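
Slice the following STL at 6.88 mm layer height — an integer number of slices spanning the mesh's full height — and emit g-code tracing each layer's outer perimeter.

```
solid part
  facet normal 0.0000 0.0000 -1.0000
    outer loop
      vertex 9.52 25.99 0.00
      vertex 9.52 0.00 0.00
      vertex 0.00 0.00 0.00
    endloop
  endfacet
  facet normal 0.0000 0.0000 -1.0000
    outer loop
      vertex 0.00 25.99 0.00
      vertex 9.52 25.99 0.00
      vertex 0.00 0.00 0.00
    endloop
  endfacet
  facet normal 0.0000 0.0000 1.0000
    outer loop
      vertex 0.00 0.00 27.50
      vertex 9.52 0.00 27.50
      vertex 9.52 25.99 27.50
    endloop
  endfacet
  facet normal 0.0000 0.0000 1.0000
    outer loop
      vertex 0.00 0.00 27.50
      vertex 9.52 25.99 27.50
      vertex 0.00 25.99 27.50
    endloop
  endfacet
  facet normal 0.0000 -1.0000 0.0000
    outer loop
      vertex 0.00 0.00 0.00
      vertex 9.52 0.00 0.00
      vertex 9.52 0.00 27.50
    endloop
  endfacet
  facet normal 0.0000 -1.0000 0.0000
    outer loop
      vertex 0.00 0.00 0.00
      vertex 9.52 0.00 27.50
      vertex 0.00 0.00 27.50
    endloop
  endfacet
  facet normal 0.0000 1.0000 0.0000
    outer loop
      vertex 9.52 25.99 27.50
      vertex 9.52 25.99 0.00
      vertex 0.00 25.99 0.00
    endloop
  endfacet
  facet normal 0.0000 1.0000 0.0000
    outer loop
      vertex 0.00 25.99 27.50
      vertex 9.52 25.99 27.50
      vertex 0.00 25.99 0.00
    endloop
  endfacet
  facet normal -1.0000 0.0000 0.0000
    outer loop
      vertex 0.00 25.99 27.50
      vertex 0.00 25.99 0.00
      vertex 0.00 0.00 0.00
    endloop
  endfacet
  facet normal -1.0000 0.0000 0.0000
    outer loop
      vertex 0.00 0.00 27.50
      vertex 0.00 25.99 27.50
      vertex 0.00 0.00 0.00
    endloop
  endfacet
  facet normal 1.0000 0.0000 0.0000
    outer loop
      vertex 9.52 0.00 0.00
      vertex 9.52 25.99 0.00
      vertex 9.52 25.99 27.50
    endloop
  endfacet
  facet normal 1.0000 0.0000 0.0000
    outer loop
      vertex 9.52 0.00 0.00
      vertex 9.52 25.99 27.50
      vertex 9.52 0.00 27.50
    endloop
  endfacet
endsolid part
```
; perimeter-only toolpath
G21 ; units = mm
G90 ; absolute positioning
G28 ; home
; layer 1
G0 Z6.88
G0 X0.00 Y0.00
G1 X9.52 Y0.00
G1 X9.52 Y25.99
G1 X0.00 Y25.99
G1 X0.00 Y0.00
; layer 2
G0 Z13.75
G0 X0.00 Y0.00
G1 X9.52 Y0.00
G1 X9.52 Y25.99
G1 X0.00 Y25.99
G1 X0.00 Y0.00
; layer 3
G0 Z20.62
G0 X0.00 Y0.00
G1 X9.52 Y0.00
G1 X9.52 Y25.99
G1 X0.00 Y25.99
G1 X0.00 Y0.00
; layer 4
G0 Z27.50
G0 X0.00 Y0.00
G1 X9.52 Y0.00
G1 X9.52 Y25.99
G1 X0.00 Y25.99
G1 X0.00 Y0.00
M2 ; end

The solid is a rectangular box, roughly 9.52 × 26 mm footprint and 27.5 mm tall. Slicing at Δz = 6.88 mm — 4 equal slices spanning the solid's height, so layer i sits at z = i·h/4 — gives 4 non-empty perimeters. Each is a 4-segment closed polygon; G0 lifts to the layer z and rapids to the start vertex, then G1 traces the edges.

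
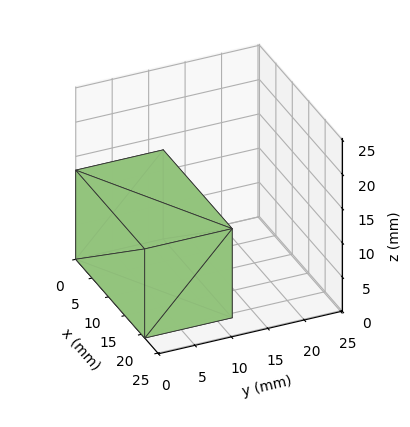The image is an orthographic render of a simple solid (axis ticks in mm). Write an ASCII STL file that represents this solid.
Reading the render: the shape is a rectangular box, roughly 21 × 12 mm footprint and 13 mm tall (dimensions read to the nearest mm from the axis ticks). For the STL, each face is triangulated and given an outward normal.

solid part
  facet normal 0.0000 0.0000 -1.0000
    outer loop
      vertex 21.000 12.000 0.000
      vertex 21.000 0.000 0.000
      vertex 0.000 0.000 0.000
    endloop
  endfacet
  facet normal 0.0000 0.0000 -1.0000
    outer loop
      vertex 0.000 12.000 0.000
      vertex 21.000 12.000 0.000
      vertex 0.000 0.000 0.000
    endloop
  endfacet
  facet normal 0.0000 0.0000 1.0000
    outer loop
      vertex 0.000 0.000 13.000
      vertex 21.000 0.000 13.000
      vertex 21.000 12.000 13.000
    endloop
  endfacet
  facet normal 0.0000 0.0000 1.0000
    outer loop
      vertex 0.000 0.000 13.000
      vertex 21.000 12.000 13.000
      vertex 0.000 12.000 13.000
    endloop
  endfacet
  facet normal 0.0000 -1.0000 0.0000
    outer loop
      vertex 0.000 0.000 0.000
      vertex 21.000 0.000 0.000
      vertex 21.000 0.000 13.000
    endloop
  endfacet
  facet normal 0.0000 -1.0000 0.0000
    outer loop
      vertex 0.000 0.000 0.000
      vertex 21.000 0.000 13.000
      vertex 0.000 0.000 13.000
    endloop
  endfacet
  facet normal 0.0000 1.0000 0.0000
    outer loop
      vertex 21.000 12.000 13.000
      vertex 21.000 12.000 0.000
      vertex 0.000 12.000 0.000
    endloop
  endfacet
  facet normal 0.0000 1.0000 0.0000
    outer loop
      vertex 0.000 12.000 13.000
      vertex 21.000 12.000 13.000
      vertex 0.000 12.000 0.000
    endloop
  endfacet
  facet normal -1.0000 0.0000 0.0000
    outer loop
      vertex 0.000 12.000 13.000
      vertex 0.000 12.000 0.000
      vertex 0.000 0.000 0.000
    endloop
  endfacet
  facet normal -1.0000 0.0000 0.0000
    outer loop
      vertex 0.000 0.000 13.000
      vertex 0.000 12.000 13.000
      vertex 0.000 0.000 0.000
    endloop
  endfacet
  facet normal 1.0000 0.0000 0.0000
    outer loop
      vertex 21.000 0.000 0.000
      vertex 21.000 12.000 0.000
      vertex 21.000 12.000 13.000
    endloop
  endfacet
  facet normal 1.0000 0.0000 0.0000
    outer loop
      vertex 21.000 0.000 0.000
      vertex 21.000 12.000 13.000
      vertex 21.000 0.000 13.000
    endloop
  endfacet
endsolid part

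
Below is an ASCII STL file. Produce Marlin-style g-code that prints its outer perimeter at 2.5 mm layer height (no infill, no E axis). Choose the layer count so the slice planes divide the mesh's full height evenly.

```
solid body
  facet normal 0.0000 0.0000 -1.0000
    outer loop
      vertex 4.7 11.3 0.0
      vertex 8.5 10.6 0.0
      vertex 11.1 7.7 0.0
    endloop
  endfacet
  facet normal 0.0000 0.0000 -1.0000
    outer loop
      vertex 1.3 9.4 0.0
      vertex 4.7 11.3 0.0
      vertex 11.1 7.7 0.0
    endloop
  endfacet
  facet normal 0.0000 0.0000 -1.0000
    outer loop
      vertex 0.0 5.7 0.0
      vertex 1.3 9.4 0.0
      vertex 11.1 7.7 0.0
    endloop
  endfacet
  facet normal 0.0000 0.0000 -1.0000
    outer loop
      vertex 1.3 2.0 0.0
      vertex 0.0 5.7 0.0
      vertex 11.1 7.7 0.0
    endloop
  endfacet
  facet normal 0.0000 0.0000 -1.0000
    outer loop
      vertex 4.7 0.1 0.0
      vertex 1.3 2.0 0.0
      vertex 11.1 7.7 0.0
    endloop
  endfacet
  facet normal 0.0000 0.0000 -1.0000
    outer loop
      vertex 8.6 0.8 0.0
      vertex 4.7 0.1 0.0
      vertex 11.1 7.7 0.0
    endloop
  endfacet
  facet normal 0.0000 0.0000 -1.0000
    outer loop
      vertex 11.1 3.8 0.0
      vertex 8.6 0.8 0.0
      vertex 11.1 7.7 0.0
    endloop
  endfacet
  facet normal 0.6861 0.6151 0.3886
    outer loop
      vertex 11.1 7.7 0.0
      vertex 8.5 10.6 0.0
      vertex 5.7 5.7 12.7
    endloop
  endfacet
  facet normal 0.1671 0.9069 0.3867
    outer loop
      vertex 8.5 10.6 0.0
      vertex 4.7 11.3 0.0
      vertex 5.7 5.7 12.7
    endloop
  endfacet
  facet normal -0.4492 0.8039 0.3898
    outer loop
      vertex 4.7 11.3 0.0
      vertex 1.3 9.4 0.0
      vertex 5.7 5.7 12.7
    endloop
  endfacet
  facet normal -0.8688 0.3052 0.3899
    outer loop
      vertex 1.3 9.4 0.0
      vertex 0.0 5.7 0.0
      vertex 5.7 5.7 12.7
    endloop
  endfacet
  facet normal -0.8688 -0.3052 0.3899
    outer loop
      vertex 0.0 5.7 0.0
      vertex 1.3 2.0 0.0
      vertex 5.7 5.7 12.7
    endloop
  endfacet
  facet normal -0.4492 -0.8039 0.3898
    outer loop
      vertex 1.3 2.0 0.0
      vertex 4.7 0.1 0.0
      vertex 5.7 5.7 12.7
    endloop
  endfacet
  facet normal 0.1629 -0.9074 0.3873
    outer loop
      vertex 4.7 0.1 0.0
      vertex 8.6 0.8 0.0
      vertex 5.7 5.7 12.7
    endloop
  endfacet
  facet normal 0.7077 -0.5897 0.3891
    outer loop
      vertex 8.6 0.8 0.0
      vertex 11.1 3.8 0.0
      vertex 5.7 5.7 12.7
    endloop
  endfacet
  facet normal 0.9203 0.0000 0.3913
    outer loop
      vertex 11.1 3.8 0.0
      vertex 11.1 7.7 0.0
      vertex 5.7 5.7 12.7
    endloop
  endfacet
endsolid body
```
; perimeter-only toolpath
G21 ; units = mm
G90 ; absolute positioning
G28 ; home
; layer 1
G0 Z2.5
G0 X10.0 Y7.3
G1 X7.9 Y9.6
G1 X4.9 Y10.2
G1 X2.2 Y8.7
G1 X1.1 Y5.7
G1 X2.2 Y2.7
G1 X4.9 Y1.2
G1 X8.0 Y1.8
G1 X10.0 Y4.2
G1 X10.0 Y7.3
; layer 2
G0 Z5.1
G0 X8.9 Y6.9
G1 X7.4 Y8.6
G1 X5.1 Y9.1
G1 X3.1 Y7.9
G1 X2.3 Y5.7
G1 X3.1 Y3.5
G1 X5.1 Y2.3
G1 X7.4 Y2.8
G1 X8.9 Y4.6
G1 X8.9 Y6.9
; layer 3
G0 Z7.6
G0 X7.9 Y6.5
G1 X6.8 Y7.7
G1 X5.3 Y7.9
G1 X3.9 Y7.2
G1 X3.4 Y5.7
G1 X3.9 Y4.2
G1 X5.3 Y3.5
G1 X6.9 Y3.7
G1 X7.9 Y4.9
G1 X7.9 Y6.5
; layer 4
G0 Z10.2
G0 X6.8 Y6.1
G1 X6.3 Y6.7
G1 X5.5 Y6.8
G1 X4.8 Y6.4
G1 X4.6 Y5.7
G1 X4.8 Y5.0
G1 X5.5 Y4.6
G1 X6.3 Y4.7
G1 X6.8 Y5.3
G1 X6.8 Y6.1
M2 ; end

The solid is a regular 9-sided pyramid, base circumscribed radius ≈ 5.7 mm, apex at z ≈ 12.7 mm. Slicing at Δz = 2.5 mm — 5 equal slices spanning the solid's height, so layer i sits at z = i·h/5 — gives 4 non-empty perimeters. Each is a 9-segment closed polygon; G0 lifts to the layer z and rapids to the start vertex, then G1 traces the edges. The cross-section shrinks linearly with z (the slice at the apex is degenerate and omitted).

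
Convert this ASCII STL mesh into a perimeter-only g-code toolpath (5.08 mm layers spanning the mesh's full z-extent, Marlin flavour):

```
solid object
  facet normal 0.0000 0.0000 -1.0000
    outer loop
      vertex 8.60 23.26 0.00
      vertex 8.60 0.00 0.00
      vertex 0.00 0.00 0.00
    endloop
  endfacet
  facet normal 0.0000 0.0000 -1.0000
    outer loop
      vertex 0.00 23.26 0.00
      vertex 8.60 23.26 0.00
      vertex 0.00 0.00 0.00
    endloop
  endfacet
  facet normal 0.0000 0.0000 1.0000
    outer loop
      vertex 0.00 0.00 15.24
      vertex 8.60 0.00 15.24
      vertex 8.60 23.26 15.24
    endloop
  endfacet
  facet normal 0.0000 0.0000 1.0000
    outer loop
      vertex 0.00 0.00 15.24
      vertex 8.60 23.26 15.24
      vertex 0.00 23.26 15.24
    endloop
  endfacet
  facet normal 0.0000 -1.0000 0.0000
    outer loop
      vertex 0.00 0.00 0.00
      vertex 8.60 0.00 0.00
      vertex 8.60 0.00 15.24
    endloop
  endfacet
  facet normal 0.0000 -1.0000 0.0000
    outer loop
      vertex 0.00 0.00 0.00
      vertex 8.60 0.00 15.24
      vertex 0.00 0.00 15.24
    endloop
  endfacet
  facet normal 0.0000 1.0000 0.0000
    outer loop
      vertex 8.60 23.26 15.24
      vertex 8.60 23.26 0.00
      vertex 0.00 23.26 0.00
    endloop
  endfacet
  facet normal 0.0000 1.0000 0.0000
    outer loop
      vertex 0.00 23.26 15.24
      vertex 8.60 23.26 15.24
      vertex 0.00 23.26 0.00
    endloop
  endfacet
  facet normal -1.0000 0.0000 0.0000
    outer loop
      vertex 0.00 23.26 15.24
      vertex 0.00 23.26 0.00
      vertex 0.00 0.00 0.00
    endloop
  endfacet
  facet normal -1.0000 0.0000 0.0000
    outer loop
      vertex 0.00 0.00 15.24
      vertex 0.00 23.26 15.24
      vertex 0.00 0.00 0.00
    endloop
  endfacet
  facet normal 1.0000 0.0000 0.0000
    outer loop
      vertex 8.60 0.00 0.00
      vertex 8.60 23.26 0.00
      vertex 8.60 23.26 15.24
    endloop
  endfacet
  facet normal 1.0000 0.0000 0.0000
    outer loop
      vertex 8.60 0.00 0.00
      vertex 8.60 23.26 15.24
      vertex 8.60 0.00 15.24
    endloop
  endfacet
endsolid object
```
; perimeter-only toolpath
G21 ; units = mm
G90 ; absolute positioning
G28 ; home
; layer 1
G0 Z5.08
G0 X0.00 Y0.00
G1 X8.60 Y0.00
G1 X8.60 Y23.26
G1 X0.00 Y23.26
G1 X0.00 Y0.00
; layer 2
G0 Z10.16
G0 X0.00 Y0.00
G1 X8.60 Y0.00
G1 X8.60 Y23.26
G1 X0.00 Y23.26
G1 X0.00 Y0.00
; layer 3
G0 Z15.24
G0 X0.00 Y0.00
G1 X8.60 Y0.00
G1 X8.60 Y23.26
G1 X0.00 Y23.26
G1 X0.00 Y0.00
M2 ; end

The solid is a rectangular box, roughly 8.6 × 23.3 mm footprint and 15.2 mm tall. Slicing at Δz = 5.08 mm — 3 equal slices spanning the solid's height, so layer i sits at z = i·h/3 — gives 3 non-empty perimeters. Each is a 4-segment closed polygon; G0 lifts to the layer z and rapids to the start vertex, then G1 traces the edges.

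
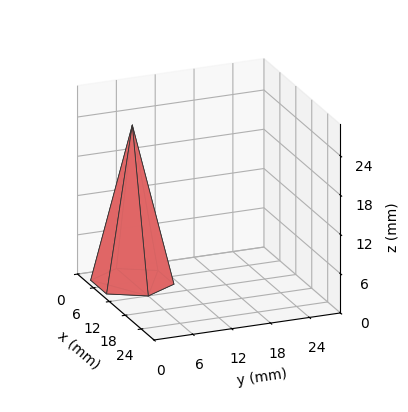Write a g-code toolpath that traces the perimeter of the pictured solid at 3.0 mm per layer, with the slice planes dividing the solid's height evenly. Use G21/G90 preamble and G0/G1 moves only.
Reading the render: the shape is a regular 6-sided pyramid, base circumscribed radius ≈ 6 mm, apex at z ≈ 24 mm (dimensions read to the nearest mm from the axis ticks). For the g-code, the solid's height is divided into equal slices at the stated Δz and each level perimeter traced with G1 moves after a G0 lift.

; perimeter-only toolpath
G21 ; units = mm
G90 ; absolute positioning
G28 ; home
; layer 1
G0 Z3.0
G0 X11.2 Y6.0
G1 X8.6 Y10.5
G1 X3.4 Y10.5
G1 X0.8 Y6.0
G1 X3.4 Y1.5
G1 X8.6 Y1.5
G1 X11.2 Y6.0
; layer 2
G0 Z6.0
G0 X10.5 Y6.0
G1 X8.2 Y9.9
G1 X3.8 Y9.9
G1 X1.5 Y6.0
G1 X3.8 Y2.1
G1 X8.2 Y2.1
G1 X10.5 Y6.0
; layer 3
G0 Z9.0
G0 X9.8 Y6.0
G1 X7.9 Y9.2
G1 X4.1 Y9.2
G1 X2.2 Y6.0
G1 X4.1 Y2.8
G1 X7.9 Y2.8
G1 X9.8 Y6.0
; layer 4
G0 Z12.0
G0 X9.0 Y6.0
G1 X7.5 Y8.6
G1 X4.5 Y8.6
G1 X3.0 Y6.0
G1 X4.5 Y3.4
G1 X7.5 Y3.4
G1 X9.0 Y6.0
; layer 5
G0 Z15.0
G0 X8.2 Y6.0
G1 X7.1 Y7.9
G1 X4.9 Y7.9
G1 X3.8 Y6.0
G1 X4.9 Y4.0
G1 X7.1 Y4.0
G1 X8.2 Y6.0
; layer 6
G0 Z18.0
G0 X7.5 Y6.0
G1 X6.8 Y7.3
G1 X5.2 Y7.3
G1 X4.5 Y6.0
G1 X5.2 Y4.7
G1 X6.8 Y4.7
G1 X7.5 Y6.0
; layer 7
G0 Z21.0
G0 X6.8 Y6.0
G1 X6.4 Y6.7
G1 X5.6 Y6.7
G1 X5.2 Y6.0
G1 X5.6 Y5.3
G1 X6.4 Y5.3
G1 X6.8 Y6.0
M2 ; end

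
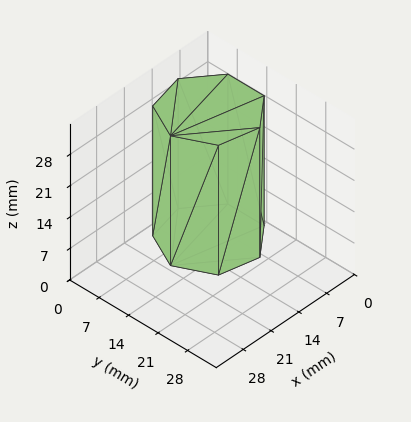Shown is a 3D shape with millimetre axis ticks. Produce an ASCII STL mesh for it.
Reading the render: the shape is a regular 7-sided prism (a cylinder approximated with 7 flat sides), circumscribed radius ≈ 10 mm, height ≈ 29 mm (dimensions read to the nearest mm from the axis ticks). For the STL, each face is triangulated and given an outward normal.

solid part
  facet normal 0.0000 0.0000 -1.0000
    outer loop
      vertex 7.8 19.7 0.0
      vertex 16.2 17.8 0.0
      vertex 20.0 10.0 0.0
    endloop
  endfacet
  facet normal 0.0000 0.0000 -1.0000
    outer loop
      vertex 1.0 14.3 0.0
      vertex 7.8 19.7 0.0
      vertex 20.0 10.0 0.0
    endloop
  endfacet
  facet normal 0.0000 0.0000 -1.0000
    outer loop
      vertex 1.0 5.7 0.0
      vertex 1.0 14.3 0.0
      vertex 20.0 10.0 0.0
    endloop
  endfacet
  facet normal 0.0000 0.0000 -1.0000
    outer loop
      vertex 7.8 0.3 0.0
      vertex 1.0 5.7 0.0
      vertex 20.0 10.0 0.0
    endloop
  endfacet
  facet normal 0.0000 0.0000 -1.0000
    outer loop
      vertex 16.2 2.2 0.0
      vertex 7.8 0.3 0.0
      vertex 20.0 10.0 0.0
    endloop
  endfacet
  facet normal 0.0000 0.0000 1.0000
    outer loop
      vertex 20.0 10.0 29.0
      vertex 16.2 17.8 29.0
      vertex 7.8 19.7 29.0
    endloop
  endfacet
  facet normal 0.0000 0.0000 1.0000
    outer loop
      vertex 20.0 10.0 29.0
      vertex 7.8 19.7 29.0
      vertex 1.0 14.3 29.0
    endloop
  endfacet
  facet normal 0.0000 0.0000 1.0000
    outer loop
      vertex 20.0 10.0 29.0
      vertex 1.0 14.3 29.0
      vertex 1.0 5.7 29.0
    endloop
  endfacet
  facet normal 0.0000 0.0000 1.0000
    outer loop
      vertex 20.0 10.0 29.0
      vertex 1.0 5.7 29.0
      vertex 7.8 0.3 29.0
    endloop
  endfacet
  facet normal 0.0000 0.0000 1.0000
    outer loop
      vertex 20.0 10.0 29.0
      vertex 7.8 0.3 29.0
      vertex 16.2 2.2 29.0
    endloop
  endfacet
  facet normal 0.8990 0.4380 0.0000
    outer loop
      vertex 20.0 10.0 0.0
      vertex 16.2 17.8 0.0
      vertex 16.2 17.8 29.0
    endloop
  endfacet
  facet normal 0.8990 0.4380 0.0000
    outer loop
      vertex 20.0 10.0 0.0
      vertex 16.2 17.8 29.0
      vertex 20.0 10.0 29.0
    endloop
  endfacet
  facet normal 0.2206 0.9754 0.0000
    outer loop
      vertex 16.2 17.8 0.0
      vertex 7.8 19.7 0.0
      vertex 7.8 19.7 29.0
    endloop
  endfacet
  facet normal 0.2206 0.9754 0.0000
    outer loop
      vertex 16.2 17.8 0.0
      vertex 7.8 19.7 29.0
      vertex 16.2 17.8 29.0
    endloop
  endfacet
  facet normal -0.6219 0.7831 0.0000
    outer loop
      vertex 7.8 19.7 0.0
      vertex 1.0 14.3 0.0
      vertex 1.0 14.3 29.0
    endloop
  endfacet
  facet normal -0.6219 0.7831 0.0000
    outer loop
      vertex 7.8 19.7 0.0
      vertex 1.0 14.3 29.0
      vertex 7.8 19.7 29.0
    endloop
  endfacet
  facet normal -1.0000 0.0000 0.0000
    outer loop
      vertex 1.0 14.3 0.0
      vertex 1.0 5.7 0.0
      vertex 1.0 5.7 29.0
    endloop
  endfacet
  facet normal -1.0000 0.0000 0.0000
    outer loop
      vertex 1.0 14.3 0.0
      vertex 1.0 5.7 29.0
      vertex 1.0 14.3 29.0
    endloop
  endfacet
  facet normal -0.6219 -0.7831 0.0000
    outer loop
      vertex 1.0 5.7 0.0
      vertex 7.8 0.3 0.0
      vertex 7.8 0.3 29.0
    endloop
  endfacet
  facet normal -0.6219 -0.7831 0.0000
    outer loop
      vertex 1.0 5.7 0.0
      vertex 7.8 0.3 29.0
      vertex 1.0 5.7 29.0
    endloop
  endfacet
  facet normal 0.2206 -0.9754 0.0000
    outer loop
      vertex 7.8 0.3 0.0
      vertex 16.2 2.2 0.0
      vertex 16.2 2.2 29.0
    endloop
  endfacet
  facet normal 0.2206 -0.9754 0.0000
    outer loop
      vertex 7.8 0.3 0.0
      vertex 16.2 2.2 29.0
      vertex 7.8 0.3 29.0
    endloop
  endfacet
  facet normal 0.8990 -0.4380 0.0000
    outer loop
      vertex 16.2 2.2 0.0
      vertex 20.0 10.0 0.0
      vertex 20.0 10.0 29.0
    endloop
  endfacet
  facet normal 0.8990 -0.4380 0.0000
    outer loop
      vertex 16.2 2.2 0.0
      vertex 20.0 10.0 29.0
      vertex 16.2 2.2 29.0
    endloop
  endfacet
endsolid part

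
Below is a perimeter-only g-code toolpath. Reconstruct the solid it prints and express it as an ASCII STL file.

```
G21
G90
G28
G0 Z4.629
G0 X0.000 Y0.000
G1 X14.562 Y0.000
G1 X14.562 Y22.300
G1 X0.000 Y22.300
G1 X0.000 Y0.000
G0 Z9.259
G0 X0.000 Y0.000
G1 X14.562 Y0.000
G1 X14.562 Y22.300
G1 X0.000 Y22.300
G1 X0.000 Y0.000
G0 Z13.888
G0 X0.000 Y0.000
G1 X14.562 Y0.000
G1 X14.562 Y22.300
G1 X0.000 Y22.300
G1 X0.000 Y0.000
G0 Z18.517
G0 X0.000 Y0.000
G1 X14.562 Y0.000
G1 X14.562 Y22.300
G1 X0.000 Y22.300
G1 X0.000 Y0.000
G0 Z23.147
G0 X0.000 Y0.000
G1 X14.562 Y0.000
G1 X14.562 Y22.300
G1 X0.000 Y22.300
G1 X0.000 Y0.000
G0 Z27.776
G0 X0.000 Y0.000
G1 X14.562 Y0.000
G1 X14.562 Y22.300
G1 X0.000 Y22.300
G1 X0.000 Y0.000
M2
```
solid part
  facet normal 0.0000 0.0000 -1.0000
    outer loop
      vertex 14.562 22.300 0.000
      vertex 14.562 0.000 0.000
      vertex 0.000 0.000 0.000
    endloop
  endfacet
  facet normal 0.0000 0.0000 -1.0000
    outer loop
      vertex 0.000 22.300 0.000
      vertex 14.562 22.300 0.000
      vertex 0.000 0.000 0.000
    endloop
  endfacet
  facet normal 0.0000 0.0000 1.0000
    outer loop
      vertex 0.000 0.000 27.776
      vertex 14.562 0.000 27.776
      vertex 14.562 22.300 27.776
    endloop
  endfacet
  facet normal 0.0000 0.0000 1.0000
    outer loop
      vertex 0.000 0.000 27.776
      vertex 14.562 22.300 27.776
      vertex 0.000 22.300 27.776
    endloop
  endfacet
  facet normal 0.0000 -1.0000 0.0000
    outer loop
      vertex 0.000 0.000 0.000
      vertex 14.562 0.000 0.000
      vertex 14.562 0.000 27.776
    endloop
  endfacet
  facet normal 0.0000 -1.0000 0.0000
    outer loop
      vertex 0.000 0.000 0.000
      vertex 14.562 0.000 27.776
      vertex 0.000 0.000 27.776
    endloop
  endfacet
  facet normal 0.0000 1.0000 0.0000
    outer loop
      vertex 14.562 22.300 27.776
      vertex 14.562 22.300 0.000
      vertex 0.000 22.300 0.000
    endloop
  endfacet
  facet normal 0.0000 1.0000 0.0000
    outer loop
      vertex 0.000 22.300 27.776
      vertex 14.562 22.300 27.776
      vertex 0.000 22.300 0.000
    endloop
  endfacet
  facet normal -1.0000 0.0000 0.0000
    outer loop
      vertex 0.000 22.300 27.776
      vertex 0.000 22.300 0.000
      vertex 0.000 0.000 0.000
    endloop
  endfacet
  facet normal -1.0000 0.0000 0.0000
    outer loop
      vertex 0.000 0.000 27.776
      vertex 0.000 22.300 27.776
      vertex 0.000 0.000 0.000
    endloop
  endfacet
  facet normal 1.0000 0.0000 0.0000
    outer loop
      vertex 14.562 0.000 0.000
      vertex 14.562 22.300 0.000
      vertex 14.562 22.300 27.776
    endloop
  endfacet
  facet normal 1.0000 0.0000 0.0000
    outer loop
      vertex 14.562 0.000 0.000
      vertex 14.562 22.300 27.776
      vertex 14.562 0.000 27.776
    endloop
  endfacet
endsolid part

The G0 Z moves step by Δz≈4.629 mm. Every layer's G1 loop is the same polygon, so the solid is a straight extrusion of it from z=0 to z≈27.8. Closing with flat bottom and top caps and triangulating gives 12 facets — a rectangular box, roughly 14.6 × 22.3 mm footprint and 27.8 mm tall.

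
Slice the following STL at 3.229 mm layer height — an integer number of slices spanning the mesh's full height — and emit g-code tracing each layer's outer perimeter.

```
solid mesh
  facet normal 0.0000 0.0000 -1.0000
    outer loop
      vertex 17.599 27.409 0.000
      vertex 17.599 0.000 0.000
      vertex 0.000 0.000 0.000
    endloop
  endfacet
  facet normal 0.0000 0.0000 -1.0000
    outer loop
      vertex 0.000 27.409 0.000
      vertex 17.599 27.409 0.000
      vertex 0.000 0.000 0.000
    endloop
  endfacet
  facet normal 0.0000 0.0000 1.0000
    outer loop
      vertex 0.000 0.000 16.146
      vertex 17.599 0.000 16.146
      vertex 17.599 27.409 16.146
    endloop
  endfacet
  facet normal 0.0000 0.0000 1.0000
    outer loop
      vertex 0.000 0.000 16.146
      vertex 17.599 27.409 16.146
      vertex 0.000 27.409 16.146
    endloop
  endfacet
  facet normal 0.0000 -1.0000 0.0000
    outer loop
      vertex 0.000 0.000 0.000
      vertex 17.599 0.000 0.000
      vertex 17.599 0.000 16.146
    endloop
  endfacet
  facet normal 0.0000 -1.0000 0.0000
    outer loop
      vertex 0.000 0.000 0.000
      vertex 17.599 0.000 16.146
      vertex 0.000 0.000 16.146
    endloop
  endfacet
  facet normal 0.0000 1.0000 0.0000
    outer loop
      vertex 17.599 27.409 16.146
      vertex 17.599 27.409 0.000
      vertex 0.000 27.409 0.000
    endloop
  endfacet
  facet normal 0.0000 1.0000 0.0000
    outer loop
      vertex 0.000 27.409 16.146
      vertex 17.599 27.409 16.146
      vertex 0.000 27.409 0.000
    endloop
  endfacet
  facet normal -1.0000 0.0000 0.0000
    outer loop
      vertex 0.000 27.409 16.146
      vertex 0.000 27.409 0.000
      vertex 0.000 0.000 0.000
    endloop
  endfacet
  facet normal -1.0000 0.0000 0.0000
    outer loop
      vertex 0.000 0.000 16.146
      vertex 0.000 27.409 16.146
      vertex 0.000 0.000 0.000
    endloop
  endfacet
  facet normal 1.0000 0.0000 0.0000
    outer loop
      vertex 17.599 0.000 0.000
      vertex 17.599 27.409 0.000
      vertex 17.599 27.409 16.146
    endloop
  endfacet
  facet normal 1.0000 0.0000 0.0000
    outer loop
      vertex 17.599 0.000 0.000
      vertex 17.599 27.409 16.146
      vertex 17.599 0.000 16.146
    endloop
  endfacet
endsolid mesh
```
; perimeter-only toolpath
G21 ; units = mm
G90 ; absolute positioning
G28 ; home
; layer 1
G0 Z3.229
G0 X0.000 Y0.000
G1 X17.599 Y0.000
G1 X17.599 Y27.409
G1 X0.000 Y27.409
G1 X0.000 Y0.000
; layer 2
G0 Z6.458
G0 X0.000 Y0.000
G1 X17.599 Y0.000
G1 X17.599 Y27.409
G1 X0.000 Y27.409
G1 X0.000 Y0.000
; layer 3
G0 Z9.688
G0 X0.000 Y0.000
G1 X17.599 Y0.000
G1 X17.599 Y27.409
G1 X0.000 Y27.409
G1 X0.000 Y0.000
; layer 4
G0 Z12.917
G0 X0.000 Y0.000
G1 X17.599 Y0.000
G1 X17.599 Y27.409
G1 X0.000 Y27.409
G1 X0.000 Y0.000
; layer 5
G0 Z16.146
G0 X0.000 Y0.000
G1 X17.599 Y0.000
G1 X17.599 Y27.409
G1 X0.000 Y27.409
G1 X0.000 Y0.000
M2 ; end

The solid is a rectangular box, roughly 17.6 × 27.4 mm footprint and 16.1 mm tall. Slicing at Δz = 3.229 mm — 5 equal slices spanning the solid's height, so layer i sits at z = i·h/5 — gives 5 non-empty perimeters. Each is a 4-segment closed polygon; G0 lifts to the layer z and rapids to the start vertex, then G1 traces the edges.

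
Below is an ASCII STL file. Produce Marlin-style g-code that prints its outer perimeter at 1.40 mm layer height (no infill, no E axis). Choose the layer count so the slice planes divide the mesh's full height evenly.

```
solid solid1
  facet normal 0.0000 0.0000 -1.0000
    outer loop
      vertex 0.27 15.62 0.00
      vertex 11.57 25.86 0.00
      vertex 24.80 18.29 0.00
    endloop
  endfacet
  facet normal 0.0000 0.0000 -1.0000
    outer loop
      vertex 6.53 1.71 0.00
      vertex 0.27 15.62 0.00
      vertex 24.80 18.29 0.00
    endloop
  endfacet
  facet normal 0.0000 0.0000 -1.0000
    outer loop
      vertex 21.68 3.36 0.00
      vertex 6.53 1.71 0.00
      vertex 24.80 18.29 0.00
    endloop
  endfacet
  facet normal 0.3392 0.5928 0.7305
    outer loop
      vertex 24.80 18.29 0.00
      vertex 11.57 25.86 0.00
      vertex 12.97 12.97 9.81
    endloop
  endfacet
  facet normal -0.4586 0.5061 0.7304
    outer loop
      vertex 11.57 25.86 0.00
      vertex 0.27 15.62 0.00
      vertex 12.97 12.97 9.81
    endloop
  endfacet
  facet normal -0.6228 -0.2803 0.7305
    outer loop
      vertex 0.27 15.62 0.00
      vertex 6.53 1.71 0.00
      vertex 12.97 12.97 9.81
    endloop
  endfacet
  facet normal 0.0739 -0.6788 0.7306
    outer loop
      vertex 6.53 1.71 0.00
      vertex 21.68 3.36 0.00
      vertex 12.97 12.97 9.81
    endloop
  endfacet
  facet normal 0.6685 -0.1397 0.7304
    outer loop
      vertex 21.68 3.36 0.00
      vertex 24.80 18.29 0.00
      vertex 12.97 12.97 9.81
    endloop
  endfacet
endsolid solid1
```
; perimeter-only toolpath
G21 ; units = mm
G90 ; absolute positioning
G28 ; home
; layer 1
G0 Z1.40
G0 X23.11 Y17.53
G1 X11.77 Y24.02
G1 X2.08 Y15.24
G1 X7.45 Y3.32
G1 X20.44 Y4.73
G1 X23.11 Y17.53
; layer 2
G0 Z2.80
G0 X21.42 Y16.77
G1 X11.97 Y22.18
G1 X3.90 Y14.86
G1 X8.37 Y4.93
G1 X19.19 Y6.11
G1 X21.42 Y16.77
; layer 3
G0 Z4.20
G0 X19.73 Y16.01
G1 X12.17 Y20.34
G1 X5.71 Y14.48
G1 X9.29 Y6.54
G1 X17.95 Y7.48
G1 X19.73 Y16.01
; layer 4
G0 Z5.61
G0 X18.04 Y15.25
G1 X12.37 Y18.49
G1 X7.53 Y14.11
G1 X10.21 Y8.14
G1 X16.70 Y8.85
G1 X18.04 Y15.25
; layer 5
G0 Z7.01
G0 X16.35 Y14.49
G1 X12.57 Y16.65
G1 X9.34 Y13.73
G1 X11.13 Y9.75
G1 X15.46 Y10.22
G1 X16.35 Y14.49
; layer 6
G0 Z8.41
G0 X14.66 Y13.73
G1 X12.77 Y14.81
G1 X11.16 Y13.35
G1 X12.05 Y11.36
G1 X14.21 Y11.60
G1 X14.66 Y13.73
M2 ; end

The solid is a regular 5-sided pyramid, base circumscribed radius ≈ 13 mm, apex at z ≈ 9.81 mm. Slicing at Δz = 1.40 mm — 7 equal slices spanning the solid's height, so layer i sits at z = i·h/7 — gives 6 non-empty perimeters. Each is a 5-segment closed polygon; G0 lifts to the layer z and rapids to the start vertex, then G1 traces the edges. The cross-section shrinks linearly with z (the slice at the apex is degenerate and omitted).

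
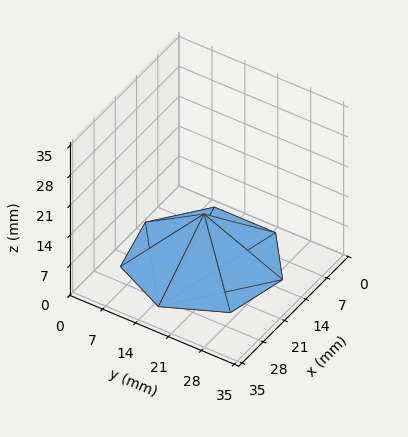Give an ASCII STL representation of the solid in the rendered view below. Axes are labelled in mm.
Reading the render: the shape is a regular 7-sided pyramid, base circumscribed radius ≈ 15 mm, apex at z ≈ 11 mm (dimensions read to the nearest mm from the axis ticks). For the STL, each face is triangulated and given an outward normal.

solid part
  facet normal 0.0000 0.0000 -1.0000
    outer loop
      vertex 11.7 29.6 0.0
      vertex 24.4 26.7 0.0
      vertex 30.0 15.0 0.0
    endloop
  endfacet
  facet normal 0.0000 0.0000 -1.0000
    outer loop
      vertex 1.5 21.5 0.0
      vertex 11.7 29.6 0.0
      vertex 30.0 15.0 0.0
    endloop
  endfacet
  facet normal 0.0000 0.0000 -1.0000
    outer loop
      vertex 1.5 8.5 0.0
      vertex 1.5 21.5 0.0
      vertex 30.0 15.0 0.0
    endloop
  endfacet
  facet normal 0.0000 0.0000 -1.0000
    outer loop
      vertex 11.7 0.4 0.0
      vertex 1.5 8.5 0.0
      vertex 30.0 15.0 0.0
    endloop
  endfacet
  facet normal 0.0000 0.0000 -1.0000
    outer loop
      vertex 24.4 3.3 0.0
      vertex 11.7 0.4 0.0
      vertex 30.0 15.0 0.0
    endloop
  endfacet
  facet normal 0.5690 0.2723 0.7759
    outer loop
      vertex 30.0 15.0 0.0
      vertex 24.4 26.7 0.0
      vertex 15.0 15.0 11.0
    endloop
  endfacet
  facet normal 0.1406 0.6158 0.7752
    outer loop
      vertex 24.4 26.7 0.0
      vertex 11.7 29.6 0.0
      vertex 15.0 15.0 11.0
    endloop
  endfacet
  facet normal -0.3931 0.4950 0.7749
    outer loop
      vertex 11.7 29.6 0.0
      vertex 1.5 21.5 0.0
      vertex 15.0 15.0 11.0
    endloop
  endfacet
  facet normal -0.6317 0.0000 0.7752
    outer loop
      vertex 1.5 21.5 0.0
      vertex 1.5 8.5 0.0
      vertex 15.0 15.0 11.0
    endloop
  endfacet
  facet normal -0.3931 -0.4950 0.7749
    outer loop
      vertex 1.5 8.5 0.0
      vertex 11.7 0.4 0.0
      vertex 15.0 15.0 11.0
    endloop
  endfacet
  facet normal 0.1406 -0.6158 0.7752
    outer loop
      vertex 11.7 0.4 0.0
      vertex 24.4 3.3 0.0
      vertex 15.0 15.0 11.0
    endloop
  endfacet
  facet normal 0.5690 -0.2723 0.7759
    outer loop
      vertex 24.4 3.3 0.0
      vertex 30.0 15.0 0.0
      vertex 15.0 15.0 11.0
    endloop
  endfacet
endsolid part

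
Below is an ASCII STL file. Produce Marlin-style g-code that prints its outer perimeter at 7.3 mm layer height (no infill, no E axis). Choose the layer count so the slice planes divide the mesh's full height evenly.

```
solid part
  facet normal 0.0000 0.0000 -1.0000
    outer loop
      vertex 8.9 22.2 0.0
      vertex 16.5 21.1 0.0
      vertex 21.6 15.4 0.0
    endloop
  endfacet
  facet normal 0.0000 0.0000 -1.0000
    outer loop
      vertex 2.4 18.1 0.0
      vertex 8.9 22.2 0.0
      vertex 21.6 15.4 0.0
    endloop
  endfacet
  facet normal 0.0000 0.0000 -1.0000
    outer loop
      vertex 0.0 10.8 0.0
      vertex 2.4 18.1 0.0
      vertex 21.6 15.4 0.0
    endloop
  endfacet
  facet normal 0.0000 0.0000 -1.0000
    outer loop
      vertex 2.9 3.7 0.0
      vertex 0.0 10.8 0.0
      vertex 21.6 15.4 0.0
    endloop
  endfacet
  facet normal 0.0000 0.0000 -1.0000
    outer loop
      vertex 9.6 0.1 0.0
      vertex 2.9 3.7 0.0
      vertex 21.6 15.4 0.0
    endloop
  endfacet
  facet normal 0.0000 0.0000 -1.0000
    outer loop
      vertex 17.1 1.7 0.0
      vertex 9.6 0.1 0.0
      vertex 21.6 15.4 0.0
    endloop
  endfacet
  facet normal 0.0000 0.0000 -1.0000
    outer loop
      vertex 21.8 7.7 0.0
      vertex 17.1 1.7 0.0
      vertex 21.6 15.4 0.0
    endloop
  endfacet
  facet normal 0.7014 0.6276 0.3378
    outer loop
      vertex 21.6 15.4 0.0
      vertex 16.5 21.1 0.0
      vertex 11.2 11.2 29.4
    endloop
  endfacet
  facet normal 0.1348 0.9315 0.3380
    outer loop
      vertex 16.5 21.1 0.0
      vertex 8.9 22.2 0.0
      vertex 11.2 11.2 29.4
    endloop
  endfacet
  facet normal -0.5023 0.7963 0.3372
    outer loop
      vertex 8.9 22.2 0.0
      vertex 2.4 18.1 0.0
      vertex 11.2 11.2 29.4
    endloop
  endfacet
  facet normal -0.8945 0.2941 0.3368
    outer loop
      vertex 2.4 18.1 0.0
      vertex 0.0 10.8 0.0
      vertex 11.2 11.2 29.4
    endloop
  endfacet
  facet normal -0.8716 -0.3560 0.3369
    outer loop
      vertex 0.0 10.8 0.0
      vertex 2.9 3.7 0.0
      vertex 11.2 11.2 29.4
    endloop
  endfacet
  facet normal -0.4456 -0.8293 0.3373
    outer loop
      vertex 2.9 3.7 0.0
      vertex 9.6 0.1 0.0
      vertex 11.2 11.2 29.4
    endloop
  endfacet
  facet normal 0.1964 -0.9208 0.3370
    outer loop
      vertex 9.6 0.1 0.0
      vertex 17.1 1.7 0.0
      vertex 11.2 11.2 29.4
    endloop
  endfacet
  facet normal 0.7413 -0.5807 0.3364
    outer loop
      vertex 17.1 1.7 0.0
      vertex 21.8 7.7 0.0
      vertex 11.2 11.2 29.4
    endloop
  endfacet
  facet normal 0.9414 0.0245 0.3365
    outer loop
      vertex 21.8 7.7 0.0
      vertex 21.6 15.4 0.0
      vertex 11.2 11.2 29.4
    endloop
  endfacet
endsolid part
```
; perimeter-only toolpath
G21 ; units = mm
G90 ; absolute positioning
G28 ; home
; layer 1
G0 Z7.3
G0 X19.0 Y14.4
G1 X15.2 Y18.6
G1 X9.5 Y19.4
G1 X4.6 Y16.4
G1 X2.8 Y10.9
G1 X5.0 Y5.6
G1 X10.0 Y2.9
G1 X15.6 Y4.1
G1 X19.2 Y8.6
G1 X19.0 Y14.4
; layer 2
G0 Z14.7
G0 X16.4 Y13.3
G1 X13.8 Y16.1
G1 X10.1 Y16.7
G1 X6.8 Y14.7
G1 X5.6 Y11.0
G1 X7.0 Y7.4
G1 X10.4 Y5.6
G1 X14.2 Y6.4
G1 X16.5 Y9.4
G1 X16.4 Y13.3
; layer 3
G0 Z22.0
G0 X13.8 Y12.2
G1 X12.5 Y13.7
G1 X10.6 Y14.0
G1 X9.0 Y12.9
G1 X8.4 Y11.1
G1 X9.1 Y9.3
G1 X10.8 Y8.4
G1 X12.7 Y8.8
G1 X13.9 Y10.3
G1 X13.8 Y12.2
M2 ; end

The solid is a regular 9-sided pyramid, base circumscribed radius ≈ 11.2 mm, apex at z ≈ 29.4 mm. Slicing at Δz = 7.3 mm — 4 equal slices spanning the solid's height, so layer i sits at z = i·h/4 — gives 3 non-empty perimeters. Each is a 9-segment closed polygon; G0 lifts to the layer z and rapids to the start vertex, then G1 traces the edges. The cross-section shrinks linearly with z (the slice at the apex is degenerate and omitted).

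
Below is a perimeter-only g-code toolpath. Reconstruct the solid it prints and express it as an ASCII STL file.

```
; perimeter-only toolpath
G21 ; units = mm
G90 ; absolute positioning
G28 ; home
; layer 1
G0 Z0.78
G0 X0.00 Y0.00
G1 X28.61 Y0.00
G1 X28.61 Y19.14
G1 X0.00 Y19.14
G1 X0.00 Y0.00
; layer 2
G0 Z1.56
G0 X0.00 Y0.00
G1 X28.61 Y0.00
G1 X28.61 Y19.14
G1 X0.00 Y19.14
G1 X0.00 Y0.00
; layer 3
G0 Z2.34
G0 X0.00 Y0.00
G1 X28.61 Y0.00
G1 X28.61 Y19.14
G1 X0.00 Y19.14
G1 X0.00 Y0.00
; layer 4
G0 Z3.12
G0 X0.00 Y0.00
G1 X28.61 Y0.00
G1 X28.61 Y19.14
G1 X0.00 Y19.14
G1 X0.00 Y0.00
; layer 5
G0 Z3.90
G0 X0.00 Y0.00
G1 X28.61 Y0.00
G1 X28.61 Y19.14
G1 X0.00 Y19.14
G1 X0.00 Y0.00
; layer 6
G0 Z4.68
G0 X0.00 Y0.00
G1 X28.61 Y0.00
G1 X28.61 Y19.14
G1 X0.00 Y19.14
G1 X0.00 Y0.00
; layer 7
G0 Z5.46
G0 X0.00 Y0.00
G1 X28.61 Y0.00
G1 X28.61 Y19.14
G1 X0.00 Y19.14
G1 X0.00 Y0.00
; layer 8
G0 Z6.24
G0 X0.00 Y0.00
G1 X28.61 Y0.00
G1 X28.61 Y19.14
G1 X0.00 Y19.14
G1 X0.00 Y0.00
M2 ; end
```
solid part
  facet normal 0.0000 0.0000 -1.0000
    outer loop
      vertex 28.61 19.14 0.00
      vertex 28.61 0.00 0.00
      vertex 0.00 0.00 0.00
    endloop
  endfacet
  facet normal 0.0000 0.0000 -1.0000
    outer loop
      vertex 0.00 19.14 0.00
      vertex 28.61 19.14 0.00
      vertex 0.00 0.00 0.00
    endloop
  endfacet
  facet normal 0.0000 0.0000 1.0000
    outer loop
      vertex 0.00 0.00 6.24
      vertex 28.61 0.00 6.24
      vertex 28.61 19.14 6.24
    endloop
  endfacet
  facet normal 0.0000 0.0000 1.0000
    outer loop
      vertex 0.00 0.00 6.24
      vertex 28.61 19.14 6.24
      vertex 0.00 19.14 6.24
    endloop
  endfacet
  facet normal 0.0000 -1.0000 0.0000
    outer loop
      vertex 0.00 0.00 0.00
      vertex 28.61 0.00 0.00
      vertex 28.61 0.00 6.24
    endloop
  endfacet
  facet normal 0.0000 -1.0000 0.0000
    outer loop
      vertex 0.00 0.00 0.00
      vertex 28.61 0.00 6.24
      vertex 0.00 0.00 6.24
    endloop
  endfacet
  facet normal 0.0000 1.0000 0.0000
    outer loop
      vertex 28.61 19.14 6.24
      vertex 28.61 19.14 0.00
      vertex 0.00 19.14 0.00
    endloop
  endfacet
  facet normal 0.0000 1.0000 0.0000
    outer loop
      vertex 0.00 19.14 6.24
      vertex 28.61 19.14 6.24
      vertex 0.00 19.14 0.00
    endloop
  endfacet
  facet normal -1.0000 0.0000 0.0000
    outer loop
      vertex 0.00 19.14 6.24
      vertex 0.00 19.14 0.00
      vertex 0.00 0.00 0.00
    endloop
  endfacet
  facet normal -1.0000 0.0000 0.0000
    outer loop
      vertex 0.00 0.00 6.24
      vertex 0.00 19.14 6.24
      vertex 0.00 0.00 0.00
    endloop
  endfacet
  facet normal 1.0000 0.0000 0.0000
    outer loop
      vertex 28.61 0.00 0.00
      vertex 28.61 19.14 0.00
      vertex 28.61 19.14 6.24
    endloop
  endfacet
  facet normal 1.0000 0.0000 0.0000
    outer loop
      vertex 28.61 0.00 0.00
      vertex 28.61 19.14 6.24
      vertex 28.61 0.00 6.24
    endloop
  endfacet
endsolid part

The G0 Z moves step by Δz≈0.78 mm. Every layer's G1 loop is the same polygon, so the solid is a straight extrusion of it from z=0 to z≈6.24. Closing with flat bottom and top caps and triangulating gives 12 facets — a rectangular box, roughly 28.6 × 19.1 mm footprint and 6.24 mm tall.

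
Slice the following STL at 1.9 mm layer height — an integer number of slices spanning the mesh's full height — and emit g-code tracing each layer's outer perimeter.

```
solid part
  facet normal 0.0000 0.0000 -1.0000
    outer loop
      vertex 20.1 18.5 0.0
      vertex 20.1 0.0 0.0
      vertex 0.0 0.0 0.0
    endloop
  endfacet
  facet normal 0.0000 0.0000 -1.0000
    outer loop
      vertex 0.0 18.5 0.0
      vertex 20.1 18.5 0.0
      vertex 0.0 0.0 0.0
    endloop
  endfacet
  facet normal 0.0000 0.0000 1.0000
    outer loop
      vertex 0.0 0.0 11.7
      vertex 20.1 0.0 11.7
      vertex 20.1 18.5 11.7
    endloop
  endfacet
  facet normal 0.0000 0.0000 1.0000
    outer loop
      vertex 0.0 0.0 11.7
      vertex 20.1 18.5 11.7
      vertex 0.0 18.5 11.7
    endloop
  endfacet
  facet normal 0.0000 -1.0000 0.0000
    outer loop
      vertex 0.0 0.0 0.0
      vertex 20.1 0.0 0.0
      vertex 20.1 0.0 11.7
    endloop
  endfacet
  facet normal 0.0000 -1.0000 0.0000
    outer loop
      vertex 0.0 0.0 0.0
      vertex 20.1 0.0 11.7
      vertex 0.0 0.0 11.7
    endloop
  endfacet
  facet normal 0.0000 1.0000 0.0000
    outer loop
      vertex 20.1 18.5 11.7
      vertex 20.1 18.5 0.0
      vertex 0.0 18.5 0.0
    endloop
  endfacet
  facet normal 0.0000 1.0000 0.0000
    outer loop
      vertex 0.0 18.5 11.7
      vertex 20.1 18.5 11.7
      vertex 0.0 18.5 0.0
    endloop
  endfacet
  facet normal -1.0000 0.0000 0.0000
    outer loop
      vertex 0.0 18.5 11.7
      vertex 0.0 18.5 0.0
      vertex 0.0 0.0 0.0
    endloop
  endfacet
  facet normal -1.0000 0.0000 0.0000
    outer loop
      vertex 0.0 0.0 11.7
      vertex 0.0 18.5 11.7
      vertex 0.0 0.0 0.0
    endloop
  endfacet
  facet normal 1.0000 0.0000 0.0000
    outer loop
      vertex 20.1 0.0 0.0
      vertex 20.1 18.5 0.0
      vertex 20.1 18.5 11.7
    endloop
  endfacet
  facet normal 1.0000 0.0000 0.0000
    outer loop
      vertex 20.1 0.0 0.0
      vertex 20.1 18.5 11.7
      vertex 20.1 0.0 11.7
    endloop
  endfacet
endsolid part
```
; perimeter-only toolpath
G21 ; units = mm
G90 ; absolute positioning
G28 ; home
; layer 1
G0 Z1.9
G0 X0.0 Y0.0
G1 X20.1 Y0.0
G1 X20.1 Y18.5
G1 X0.0 Y18.5
G1 X0.0 Y0.0
; layer 2
G0 Z3.9
G0 X0.0 Y0.0
G1 X20.1 Y0.0
G1 X20.1 Y18.5
G1 X0.0 Y18.5
G1 X0.0 Y0.0
; layer 3
G0 Z5.8
G0 X0.0 Y0.0
G1 X20.1 Y0.0
G1 X20.1 Y18.5
G1 X0.0 Y18.5
G1 X0.0 Y0.0
; layer 4
G0 Z7.8
G0 X0.0 Y0.0
G1 X20.1 Y0.0
G1 X20.1 Y18.5
G1 X0.0 Y18.5
G1 X0.0 Y0.0
; layer 5
G0 Z9.8
G0 X0.0 Y0.0
G1 X20.1 Y0.0
G1 X20.1 Y18.5
G1 X0.0 Y18.5
G1 X0.0 Y0.0
; layer 6
G0 Z11.7
G0 X0.0 Y0.0
G1 X20.1 Y0.0
G1 X20.1 Y18.5
G1 X0.0 Y18.5
G1 X0.0 Y0.0
M2 ; end

The solid is a rectangular box, roughly 20.1 × 18.5 mm footprint and 11.7 mm tall. Slicing at Δz = 1.9 mm — 6 equal slices spanning the solid's height, so layer i sits at z = i·h/6 — gives 6 non-empty perimeters. Each is a 4-segment closed polygon; G0 lifts to the layer z and rapids to the start vertex, then G1 traces the edges.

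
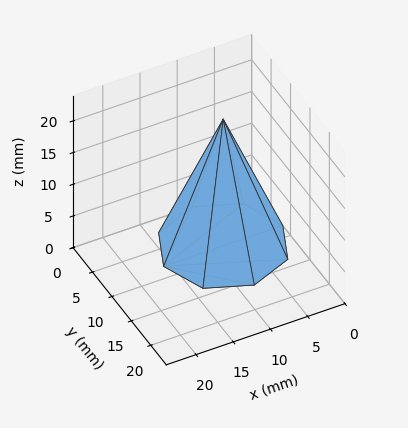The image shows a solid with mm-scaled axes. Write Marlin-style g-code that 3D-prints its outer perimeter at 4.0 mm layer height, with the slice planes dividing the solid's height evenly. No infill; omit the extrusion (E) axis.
Reading the render: the shape is a regular 8-sided pyramid, base circumscribed radius ≈ 8 mm, apex at z ≈ 20 mm (dimensions read to the nearest mm from the axis ticks). For the g-code, the solid's height is divided into equal slices at the stated Δz and each level perimeter traced with G1 moves after a G0 lift.

; perimeter-only toolpath
G21 ; units = mm
G90 ; absolute positioning
G28 ; home
; layer 1
G0 Z4.0
G0 X14.4 Y8.0
G1 X12.6 Y12.6
G1 X8.0 Y14.4
G1 X3.4 Y12.6
G1 X1.6 Y8.0
G1 X3.4 Y3.4
G1 X8.0 Y1.6
G1 X12.6 Y3.4
G1 X14.4 Y8.0
; layer 2
G0 Z8.0
G0 X12.8 Y8.0
G1 X11.4 Y11.4
G1 X8.0 Y12.8
G1 X4.6 Y11.4
G1 X3.2 Y8.0
G1 X4.6 Y4.6
G1 X8.0 Y3.2
G1 X11.4 Y4.6
G1 X12.8 Y8.0
; layer 3
G0 Z12.0
G0 X11.2 Y8.0
G1 X10.3 Y10.3
G1 X8.0 Y11.2
G1 X5.7 Y10.3
G1 X4.8 Y8.0
G1 X5.7 Y5.7
G1 X8.0 Y4.8
G1 X10.3 Y5.7
G1 X11.2 Y8.0
; layer 4
G0 Z16.0
G0 X9.6 Y8.0
G1 X9.1 Y9.1
G1 X8.0 Y9.6
G1 X6.9 Y9.1
G1 X6.4 Y8.0
G1 X6.9 Y6.9
G1 X8.0 Y6.4
G1 X9.1 Y6.9
G1 X9.6 Y8.0
M2 ; end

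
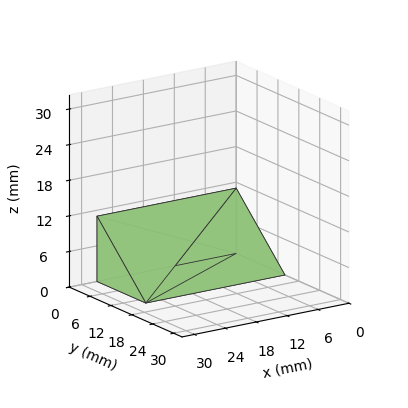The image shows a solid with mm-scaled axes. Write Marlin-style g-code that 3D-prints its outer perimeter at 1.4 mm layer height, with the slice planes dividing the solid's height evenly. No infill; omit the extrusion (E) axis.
Reading the render: the shape is a wedge (ramp): 27 × 14 mm base, rising to 11 mm along the y=0 edge and sloping linearly to z=0 at y=14 (dimensions read to the nearest mm from the axis ticks). For the g-code, the solid's height is divided into equal slices at the stated Δz and each level perimeter traced with G1 moves after a G0 lift.

; perimeter-only toolpath
G21 ; units = mm
G90 ; absolute positioning
G28 ; home
; layer 1
G0 Z1.4
G0 X0.0 Y0.0
G1 X27.0 Y0.0
G1 X27.0 Y12.2
G1 X0.0 Y12.2
G1 X0.0 Y0.0
; layer 2
G0 Z2.8
G0 X0.0 Y0.0
G1 X27.0 Y0.0
G1 X27.0 Y10.5
G1 X0.0 Y10.5
G1 X0.0 Y0.0
; layer 3
G0 Z4.1
G0 X0.0 Y0.0
G1 X27.0 Y0.0
G1 X27.0 Y8.8
G1 X0.0 Y8.8
G1 X0.0 Y0.0
; layer 4
G0 Z5.5
G0 X0.0 Y0.0
G1 X27.0 Y0.0
G1 X27.0 Y7.0
G1 X0.0 Y7.0
G1 X0.0 Y0.0
; layer 5
G0 Z6.9
G0 X0.0 Y0.0
G1 X27.0 Y0.0
G1 X27.0 Y5.2
G1 X0.0 Y5.2
G1 X0.0 Y0.0
; layer 6
G0 Z8.2
G0 X0.0 Y0.0
G1 X27.0 Y0.0
G1 X27.0 Y3.5
G1 X0.0 Y3.5
G1 X0.0 Y0.0
; layer 7
G0 Z9.6
G0 X0.0 Y0.0
G1 X27.0 Y0.0
G1 X27.0 Y1.8
G1 X0.0 Y1.8
G1 X0.0 Y0.0
M2 ; end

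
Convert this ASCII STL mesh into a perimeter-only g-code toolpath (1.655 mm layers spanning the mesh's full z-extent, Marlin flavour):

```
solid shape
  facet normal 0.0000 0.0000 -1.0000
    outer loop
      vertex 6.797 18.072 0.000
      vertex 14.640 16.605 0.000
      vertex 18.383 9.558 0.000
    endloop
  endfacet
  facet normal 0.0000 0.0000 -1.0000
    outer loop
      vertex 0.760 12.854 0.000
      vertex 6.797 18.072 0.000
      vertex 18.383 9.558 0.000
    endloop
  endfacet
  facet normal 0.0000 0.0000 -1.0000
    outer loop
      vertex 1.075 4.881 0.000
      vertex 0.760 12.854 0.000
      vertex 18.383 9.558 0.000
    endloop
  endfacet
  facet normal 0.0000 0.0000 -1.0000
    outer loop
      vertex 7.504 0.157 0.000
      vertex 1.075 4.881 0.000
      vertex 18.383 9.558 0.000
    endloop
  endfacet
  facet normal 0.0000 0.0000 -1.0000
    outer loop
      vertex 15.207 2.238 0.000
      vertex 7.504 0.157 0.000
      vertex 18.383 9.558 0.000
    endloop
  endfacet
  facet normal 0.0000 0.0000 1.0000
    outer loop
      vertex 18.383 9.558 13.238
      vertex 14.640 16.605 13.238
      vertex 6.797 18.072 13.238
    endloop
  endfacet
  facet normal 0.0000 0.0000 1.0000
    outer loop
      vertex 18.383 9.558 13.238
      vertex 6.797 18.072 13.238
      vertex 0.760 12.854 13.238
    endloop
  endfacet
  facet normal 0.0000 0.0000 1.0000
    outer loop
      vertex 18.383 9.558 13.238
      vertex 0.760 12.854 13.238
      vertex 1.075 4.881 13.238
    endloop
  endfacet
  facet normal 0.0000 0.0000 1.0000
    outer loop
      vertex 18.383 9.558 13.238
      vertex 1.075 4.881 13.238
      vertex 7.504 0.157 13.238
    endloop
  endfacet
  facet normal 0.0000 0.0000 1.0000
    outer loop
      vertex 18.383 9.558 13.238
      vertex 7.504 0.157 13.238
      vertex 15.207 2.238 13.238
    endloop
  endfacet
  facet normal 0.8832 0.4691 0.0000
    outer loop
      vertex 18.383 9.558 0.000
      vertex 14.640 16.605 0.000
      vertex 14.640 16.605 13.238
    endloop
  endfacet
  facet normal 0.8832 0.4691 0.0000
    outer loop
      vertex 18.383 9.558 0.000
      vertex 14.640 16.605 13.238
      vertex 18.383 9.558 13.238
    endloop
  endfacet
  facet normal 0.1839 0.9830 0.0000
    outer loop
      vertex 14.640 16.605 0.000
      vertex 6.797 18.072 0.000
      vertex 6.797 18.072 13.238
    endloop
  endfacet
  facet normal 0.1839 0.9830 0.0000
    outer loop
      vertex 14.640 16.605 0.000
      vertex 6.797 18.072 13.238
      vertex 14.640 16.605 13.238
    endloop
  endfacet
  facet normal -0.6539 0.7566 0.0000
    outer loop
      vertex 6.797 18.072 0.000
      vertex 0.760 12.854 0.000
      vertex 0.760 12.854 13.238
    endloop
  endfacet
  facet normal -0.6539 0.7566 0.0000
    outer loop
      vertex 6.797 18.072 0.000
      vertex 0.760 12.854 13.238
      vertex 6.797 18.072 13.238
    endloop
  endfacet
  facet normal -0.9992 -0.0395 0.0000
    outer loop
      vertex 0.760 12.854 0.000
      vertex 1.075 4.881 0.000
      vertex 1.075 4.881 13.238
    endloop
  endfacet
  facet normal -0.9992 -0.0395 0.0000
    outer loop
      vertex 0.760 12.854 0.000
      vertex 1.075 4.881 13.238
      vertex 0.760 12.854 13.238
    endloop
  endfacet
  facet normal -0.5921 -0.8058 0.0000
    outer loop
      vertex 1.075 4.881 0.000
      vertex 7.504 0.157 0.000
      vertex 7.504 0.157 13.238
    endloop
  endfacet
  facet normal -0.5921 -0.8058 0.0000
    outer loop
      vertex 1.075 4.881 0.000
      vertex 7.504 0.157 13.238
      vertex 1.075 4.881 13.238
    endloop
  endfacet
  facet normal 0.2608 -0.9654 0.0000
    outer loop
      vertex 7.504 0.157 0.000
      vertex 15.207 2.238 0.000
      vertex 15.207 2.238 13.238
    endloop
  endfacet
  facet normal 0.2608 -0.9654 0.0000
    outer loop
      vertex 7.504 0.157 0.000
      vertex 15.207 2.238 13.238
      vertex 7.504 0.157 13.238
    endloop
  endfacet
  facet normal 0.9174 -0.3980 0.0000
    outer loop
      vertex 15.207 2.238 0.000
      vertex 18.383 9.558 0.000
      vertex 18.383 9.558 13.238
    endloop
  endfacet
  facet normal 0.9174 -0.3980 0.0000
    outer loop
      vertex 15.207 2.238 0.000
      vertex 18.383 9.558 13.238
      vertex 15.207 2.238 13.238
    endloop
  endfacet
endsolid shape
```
; perimeter-only toolpath
G21 ; units = mm
G90 ; absolute positioning
G28 ; home
; layer 1
G0 Z1.655
G0 X18.383 Y9.558
G1 X14.640 Y16.605
G1 X6.797 Y18.072
G1 X0.760 Y12.854
G1 X1.075 Y4.881
G1 X7.504 Y0.157
G1 X15.207 Y2.238
G1 X18.383 Y9.558
; layer 2
G0 Z3.309
G0 X18.383 Y9.558
G1 X14.640 Y16.605
G1 X6.797 Y18.072
G1 X0.760 Y12.854
G1 X1.075 Y4.881
G1 X7.504 Y0.157
G1 X15.207 Y2.238
G1 X18.383 Y9.558
; layer 3
G0 Z4.964
G0 X18.383 Y9.558
G1 X14.640 Y16.605
G1 X6.797 Y18.072
G1 X0.760 Y12.854
G1 X1.075 Y4.881
G1 X7.504 Y0.157
G1 X15.207 Y2.238
G1 X18.383 Y9.558
; layer 4
G0 Z6.619
G0 X18.383 Y9.558
G1 X14.640 Y16.605
G1 X6.797 Y18.072
G1 X0.760 Y12.854
G1 X1.075 Y4.881
G1 X7.504 Y0.157
G1 X15.207 Y2.238
G1 X18.383 Y9.558
; layer 5
G0 Z8.274
G0 X18.383 Y9.558
G1 X14.640 Y16.605
G1 X6.797 Y18.072
G1 X0.760 Y12.854
G1 X1.075 Y4.881
G1 X7.504 Y0.157
G1 X15.207 Y2.238
G1 X18.383 Y9.558
; layer 6
G0 Z9.928
G0 X18.383 Y9.558
G1 X14.640 Y16.605
G1 X6.797 Y18.072
G1 X0.760 Y12.854
G1 X1.075 Y4.881
G1 X7.504 Y0.157
G1 X15.207 Y2.238
G1 X18.383 Y9.558
; layer 7
G0 Z11.583
G0 X18.383 Y9.558
G1 X14.640 Y16.605
G1 X6.797 Y18.072
G1 X0.760 Y12.854
G1 X1.075 Y4.881
G1 X7.504 Y0.157
G1 X15.207 Y2.238
G1 X18.383 Y9.558
; layer 8
G0 Z13.238
G0 X18.383 Y9.558
G1 X14.640 Y16.605
G1 X6.797 Y18.072
G1 X0.760 Y12.854
G1 X1.075 Y4.881
G1 X7.504 Y0.157
G1 X15.207 Y2.238
G1 X18.383 Y9.558
M2 ; end

The solid is a regular 7-sided prism (a cylinder approximated with 7 flat sides), circumscribed radius ≈ 9.2 mm, height ≈ 13.2 mm. Slicing at Δz = 1.655 mm — 8 equal slices spanning the solid's height, so layer i sits at z = i·h/8 — gives 8 non-empty perimeters. Each is a 7-segment closed polygon; G0 lifts to the layer z and rapids to the start vertex, then G1 traces the edges.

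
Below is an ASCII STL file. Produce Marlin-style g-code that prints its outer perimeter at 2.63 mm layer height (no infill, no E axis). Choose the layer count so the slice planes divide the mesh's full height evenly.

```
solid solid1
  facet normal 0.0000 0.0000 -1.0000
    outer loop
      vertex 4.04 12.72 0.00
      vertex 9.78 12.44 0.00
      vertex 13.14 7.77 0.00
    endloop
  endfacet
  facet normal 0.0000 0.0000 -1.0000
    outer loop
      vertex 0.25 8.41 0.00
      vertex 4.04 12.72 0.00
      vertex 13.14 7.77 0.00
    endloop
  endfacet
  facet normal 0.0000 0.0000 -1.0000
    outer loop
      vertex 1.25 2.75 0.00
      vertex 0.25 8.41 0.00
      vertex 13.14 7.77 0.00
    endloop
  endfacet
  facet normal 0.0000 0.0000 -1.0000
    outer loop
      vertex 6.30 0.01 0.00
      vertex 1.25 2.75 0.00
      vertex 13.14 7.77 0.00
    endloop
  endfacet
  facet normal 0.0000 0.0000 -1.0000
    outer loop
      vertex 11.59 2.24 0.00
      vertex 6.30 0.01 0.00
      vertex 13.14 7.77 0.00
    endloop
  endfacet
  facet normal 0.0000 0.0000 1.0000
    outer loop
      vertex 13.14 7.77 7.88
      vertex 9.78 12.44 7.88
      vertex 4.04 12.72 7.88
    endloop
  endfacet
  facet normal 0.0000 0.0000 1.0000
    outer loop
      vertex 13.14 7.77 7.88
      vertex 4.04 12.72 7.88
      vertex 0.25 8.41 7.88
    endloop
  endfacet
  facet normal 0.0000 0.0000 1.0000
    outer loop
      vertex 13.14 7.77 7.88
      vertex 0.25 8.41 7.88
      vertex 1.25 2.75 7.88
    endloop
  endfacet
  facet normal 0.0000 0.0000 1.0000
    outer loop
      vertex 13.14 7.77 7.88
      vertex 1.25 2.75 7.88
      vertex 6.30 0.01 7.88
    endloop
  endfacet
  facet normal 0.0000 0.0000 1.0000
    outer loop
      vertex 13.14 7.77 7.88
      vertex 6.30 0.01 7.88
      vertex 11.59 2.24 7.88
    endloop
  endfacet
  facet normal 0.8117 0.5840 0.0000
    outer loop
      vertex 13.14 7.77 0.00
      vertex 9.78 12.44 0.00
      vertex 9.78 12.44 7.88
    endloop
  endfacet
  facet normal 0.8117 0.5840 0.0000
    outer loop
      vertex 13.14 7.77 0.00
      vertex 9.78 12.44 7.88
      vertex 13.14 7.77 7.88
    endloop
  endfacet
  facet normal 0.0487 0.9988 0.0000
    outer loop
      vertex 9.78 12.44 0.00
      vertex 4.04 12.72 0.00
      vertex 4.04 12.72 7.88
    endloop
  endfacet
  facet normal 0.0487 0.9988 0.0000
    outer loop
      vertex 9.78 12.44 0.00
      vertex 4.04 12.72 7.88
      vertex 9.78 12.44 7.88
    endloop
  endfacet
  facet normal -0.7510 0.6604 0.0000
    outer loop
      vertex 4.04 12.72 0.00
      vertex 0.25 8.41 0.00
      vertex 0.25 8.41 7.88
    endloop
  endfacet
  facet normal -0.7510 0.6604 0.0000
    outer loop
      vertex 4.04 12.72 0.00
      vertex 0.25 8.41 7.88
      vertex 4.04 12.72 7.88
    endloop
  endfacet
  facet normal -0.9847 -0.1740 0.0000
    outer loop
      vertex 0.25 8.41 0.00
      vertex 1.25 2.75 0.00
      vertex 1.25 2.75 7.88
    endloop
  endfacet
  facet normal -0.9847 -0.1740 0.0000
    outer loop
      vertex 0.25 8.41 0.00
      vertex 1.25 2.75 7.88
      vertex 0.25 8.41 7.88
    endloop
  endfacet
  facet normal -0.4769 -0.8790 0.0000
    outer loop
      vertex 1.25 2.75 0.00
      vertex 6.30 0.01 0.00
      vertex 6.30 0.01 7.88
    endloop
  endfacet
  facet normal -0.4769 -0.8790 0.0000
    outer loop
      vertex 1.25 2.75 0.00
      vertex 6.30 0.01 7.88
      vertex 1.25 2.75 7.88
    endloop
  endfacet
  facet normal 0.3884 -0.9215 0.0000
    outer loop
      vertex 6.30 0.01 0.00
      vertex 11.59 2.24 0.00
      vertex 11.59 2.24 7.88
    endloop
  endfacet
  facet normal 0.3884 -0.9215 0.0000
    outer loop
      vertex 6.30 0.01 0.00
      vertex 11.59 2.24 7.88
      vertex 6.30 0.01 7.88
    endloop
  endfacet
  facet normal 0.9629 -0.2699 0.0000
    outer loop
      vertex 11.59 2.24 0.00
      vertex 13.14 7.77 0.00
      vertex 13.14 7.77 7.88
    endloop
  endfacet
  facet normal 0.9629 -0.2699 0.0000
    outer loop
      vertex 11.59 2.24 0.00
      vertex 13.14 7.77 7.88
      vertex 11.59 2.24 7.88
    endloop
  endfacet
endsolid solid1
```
; perimeter-only toolpath
G21 ; units = mm
G90 ; absolute positioning
G28 ; home
; layer 1
G0 Z2.63
G0 X13.14 Y7.77
G1 X9.78 Y12.44
G1 X4.04 Y12.72
G1 X0.25 Y8.41
G1 X1.25 Y2.75
G1 X6.30 Y0.01
G1 X11.59 Y2.24
G1 X13.14 Y7.77
; layer 2
G0 Z5.25
G0 X13.14 Y7.77
G1 X9.78 Y12.44
G1 X4.04 Y12.72
G1 X0.25 Y8.41
G1 X1.25 Y2.75
G1 X6.30 Y0.01
G1 X11.59 Y2.24
G1 X13.14 Y7.77
; layer 3
G0 Z7.88
G0 X13.14 Y7.77
G1 X9.78 Y12.44
G1 X4.04 Y12.72
G1 X0.25 Y8.41
G1 X1.25 Y2.75
G1 X6.30 Y0.01
G1 X11.59 Y2.24
G1 X13.14 Y7.77
M2 ; end

The solid is a regular 7-sided prism (a cylinder approximated with 7 flat sides), circumscribed radius ≈ 6.62 mm, height ≈ 7.88 mm. Slicing at Δz = 2.63 mm — 3 equal slices spanning the solid's height, so layer i sits at z = i·h/3 — gives 3 non-empty perimeters. Each is a 7-segment closed polygon; G0 lifts to the layer z and rapids to the start vertex, then G1 traces the edges.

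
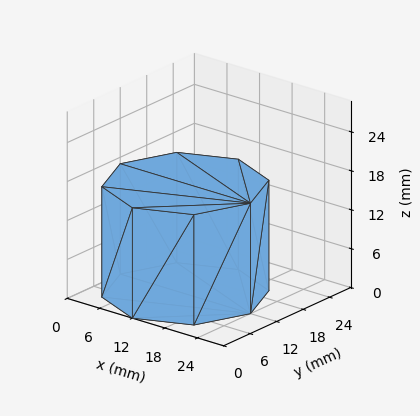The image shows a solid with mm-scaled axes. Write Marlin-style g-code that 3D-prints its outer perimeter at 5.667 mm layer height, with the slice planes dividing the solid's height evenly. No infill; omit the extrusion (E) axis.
Reading the render: the shape is a regular 8-sided prism (a cylinder approximated with 8 flat sides), circumscribed radius ≈ 12 mm, height ≈ 17 mm (dimensions read to the nearest mm from the axis ticks). For the g-code, the solid's height is divided into equal slices at the stated Δz and each level perimeter traced with G1 moves after a G0 lift.

; perimeter-only toolpath
G21 ; units = mm
G90 ; absolute positioning
G28 ; home
; layer 1
G0 Z5.667
G0 X24.000 Y12.000
G1 X20.485 Y20.485
G1 X12.000 Y24.000
G1 X3.515 Y20.485
G1 X0.000 Y12.000
G1 X3.515 Y3.515
G1 X12.000 Y0.000
G1 X20.485 Y3.515
G1 X24.000 Y12.000
; layer 2
G0 Z11.333
G0 X24.000 Y12.000
G1 X20.485 Y20.485
G1 X12.000 Y24.000
G1 X3.515 Y20.485
G1 X0.000 Y12.000
G1 X3.515 Y3.515
G1 X12.000 Y0.000
G1 X20.485 Y3.515
G1 X24.000 Y12.000
; layer 3
G0 Z17.000
G0 X24.000 Y12.000
G1 X20.485 Y20.485
G1 X12.000 Y24.000
G1 X3.515 Y20.485
G1 X0.000 Y12.000
G1 X3.515 Y3.515
G1 X12.000 Y0.000
G1 X20.485 Y3.515
G1 X24.000 Y12.000
M2 ; end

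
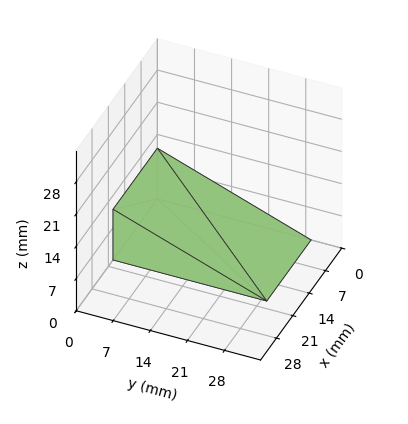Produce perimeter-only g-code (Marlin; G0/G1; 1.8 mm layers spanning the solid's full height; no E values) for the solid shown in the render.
Reading the render: the shape is a wedge (ramp): 19 × 29 mm base, rising to 11 mm along the y=0 edge and sloping linearly to z=0 at y=29 (dimensions read to the nearest mm from the axis ticks). For the g-code, the solid's height is divided into equal slices at the stated Δz and each level perimeter traced with G1 moves after a G0 lift.

; perimeter-only toolpath
G21 ; units = mm
G90 ; absolute positioning
G28 ; home
; layer 1
G0 Z1.8
G0 X0.0 Y0.0
G1 X19.0 Y0.0
G1 X19.0 Y24.2
G1 X0.0 Y24.2
G1 X0.0 Y0.0
; layer 2
G0 Z3.7
G0 X0.0 Y0.0
G1 X19.0 Y0.0
G1 X19.0 Y19.3
G1 X0.0 Y19.3
G1 X0.0 Y0.0
; layer 3
G0 Z5.5
G0 X0.0 Y0.0
G1 X19.0 Y0.0
G1 X19.0 Y14.5
G1 X0.0 Y14.5
G1 X0.0 Y0.0
; layer 4
G0 Z7.3
G0 X0.0 Y0.0
G1 X19.0 Y0.0
G1 X19.0 Y9.7
G1 X0.0 Y9.7
G1 X0.0 Y0.0
; layer 5
G0 Z9.2
G0 X0.0 Y0.0
G1 X19.0 Y0.0
G1 X19.0 Y4.8
G1 X0.0 Y4.8
G1 X0.0 Y0.0
M2 ; end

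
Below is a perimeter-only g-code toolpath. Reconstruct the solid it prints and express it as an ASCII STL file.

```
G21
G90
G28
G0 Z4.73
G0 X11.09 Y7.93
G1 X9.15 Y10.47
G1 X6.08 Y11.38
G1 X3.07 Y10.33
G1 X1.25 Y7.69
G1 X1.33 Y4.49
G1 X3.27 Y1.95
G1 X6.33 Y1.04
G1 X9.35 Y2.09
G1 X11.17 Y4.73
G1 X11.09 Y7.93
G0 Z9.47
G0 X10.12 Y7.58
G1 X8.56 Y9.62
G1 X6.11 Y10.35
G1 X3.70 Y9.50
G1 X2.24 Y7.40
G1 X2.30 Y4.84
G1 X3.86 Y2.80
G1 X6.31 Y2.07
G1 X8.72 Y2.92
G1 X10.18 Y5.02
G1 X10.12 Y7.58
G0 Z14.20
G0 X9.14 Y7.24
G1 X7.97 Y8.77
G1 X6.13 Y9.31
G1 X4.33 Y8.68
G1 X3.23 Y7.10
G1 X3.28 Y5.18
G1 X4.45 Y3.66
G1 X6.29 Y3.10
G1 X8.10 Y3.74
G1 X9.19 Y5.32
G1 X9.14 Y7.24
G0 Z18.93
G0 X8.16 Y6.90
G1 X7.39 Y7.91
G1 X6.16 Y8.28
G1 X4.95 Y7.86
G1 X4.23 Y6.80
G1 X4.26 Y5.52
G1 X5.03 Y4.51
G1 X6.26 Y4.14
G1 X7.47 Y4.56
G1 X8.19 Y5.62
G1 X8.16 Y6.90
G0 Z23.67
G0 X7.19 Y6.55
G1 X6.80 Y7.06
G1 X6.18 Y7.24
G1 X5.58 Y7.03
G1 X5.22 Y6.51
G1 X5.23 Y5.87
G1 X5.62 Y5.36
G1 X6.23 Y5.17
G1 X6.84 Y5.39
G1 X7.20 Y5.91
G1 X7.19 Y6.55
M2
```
solid part
  facet normal 0.0000 0.0000 -1.0000
    outer loop
      vertex 6.06 12.42 0.00
      vertex 9.74 11.32 0.00
      vertex 12.07 8.27 0.00
    endloop
  endfacet
  facet normal 0.0000 0.0000 -1.0000
    outer loop
      vertex 2.44 11.15 0.00
      vertex 6.06 12.42 0.00
      vertex 12.07 8.27 0.00
    endloop
  endfacet
  facet normal 0.0000 0.0000 -1.0000
    outer loop
      vertex 0.26 7.99 0.00
      vertex 2.44 11.15 0.00
      vertex 12.07 8.27 0.00
    endloop
  endfacet
  facet normal 0.0000 0.0000 -1.0000
    outer loop
      vertex 0.35 4.15 0.00
      vertex 0.26 7.99 0.00
      vertex 12.07 8.27 0.00
    endloop
  endfacet
  facet normal 0.0000 0.0000 -1.0000
    outer loop
      vertex 2.68 1.10 0.00
      vertex 0.35 4.15 0.00
      vertex 12.07 8.27 0.00
    endloop
  endfacet
  facet normal 0.0000 0.0000 -1.0000
    outer loop
      vertex 6.36 0.00 0.00
      vertex 2.68 1.10 0.00
      vertex 12.07 8.27 0.00
    endloop
  endfacet
  facet normal 0.0000 0.0000 -1.0000
    outer loop
      vertex 9.98 1.27 0.00
      vertex 6.36 0.00 0.00
      vertex 12.07 8.27 0.00
    endloop
  endfacet
  facet normal 0.0000 0.0000 -1.0000
    outer loop
      vertex 12.16 4.43 0.00
      vertex 9.98 1.27 0.00
      vertex 12.07 8.27 0.00
    endloop
  endfacet
  facet normal 0.7780 0.5943 0.2036
    outer loop
      vertex 12.07 8.27 0.00
      vertex 9.74 11.32 0.00
      vertex 6.21 6.21 28.40
    endloop
  endfacet
  facet normal 0.2804 0.9380 0.2036
    outer loop
      vertex 9.74 11.32 0.00
      vertex 6.06 12.42 0.00
      vertex 6.21 6.21 28.40
    endloop
  endfacet
  facet normal -0.3241 0.9238 0.2037
    outer loop
      vertex 6.06 12.42 0.00
      vertex 2.44 11.15 0.00
      vertex 6.21 6.21 28.40
    endloop
  endfacet
  facet normal -0.8059 0.5560 0.2037
    outer loop
      vertex 2.44 11.15 0.00
      vertex 0.26 7.99 0.00
      vertex 6.21 6.21 28.40
    endloop
  endfacet
  facet normal -0.9788 -0.0229 0.2036
    outer loop
      vertex 0.26 7.99 0.00
      vertex 0.35 4.15 0.00
      vertex 6.21 6.21 28.40
    endloop
  endfacet
  facet normal -0.7780 -0.5943 0.2036
    outer loop
      vertex 0.35 4.15 0.00
      vertex 2.68 1.10 0.00
      vertex 6.21 6.21 28.40
    endloop
  endfacet
  facet normal -0.2804 -0.9380 0.2036
    outer loop
      vertex 2.68 1.10 0.00
      vertex 6.36 0.00 0.00
      vertex 6.21 6.21 28.40
    endloop
  endfacet
  facet normal 0.3241 -0.9238 0.2037
    outer loop
      vertex 6.36 0.00 0.00
      vertex 9.98 1.27 0.00
      vertex 6.21 6.21 28.40
    endloop
  endfacet
  facet normal 0.8059 -0.5560 0.2037
    outer loop
      vertex 9.98 1.27 0.00
      vertex 12.16 4.43 0.00
      vertex 6.21 6.21 28.40
    endloop
  endfacet
  facet normal 0.9788 0.0229 0.2036
    outer loop
      vertex 12.16 4.43 0.00
      vertex 12.07 8.27 0.00
      vertex 6.21 6.21 28.40
    endloop
  endfacet
endsolid part

The G0 Z moves step by Δz≈4.73 mm. The G1 loops shrink linearly with z, so the solid tapers from its base footprint up to z≈28.4. Closing with a flat bottom cap and the tapered top and triangulating gives 18 facets — a regular 10-sided pyramid, base circumscribed radius ≈ 6.21 mm, apex at z ≈ 28.4 mm.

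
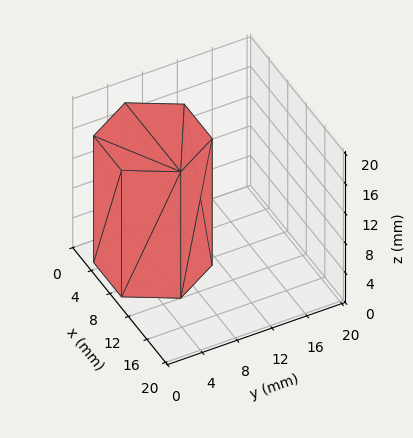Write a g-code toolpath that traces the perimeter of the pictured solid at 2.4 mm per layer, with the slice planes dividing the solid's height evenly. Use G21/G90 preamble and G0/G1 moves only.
Reading the render: the shape is a regular 6-sided prism (a cylinder approximated with 6 flat sides), circumscribed radius ≈ 6 mm, height ≈ 17 mm (dimensions read to the nearest mm from the axis ticks). For the g-code, the solid's height is divided into equal slices at the stated Δz and each level perimeter traced with G1 moves after a G0 lift.

; perimeter-only toolpath
G21 ; units = mm
G90 ; absolute positioning
G28 ; home
; layer 1
G0 Z2.4
G0 X12.0 Y6.0
G1 X9.0 Y11.2
G1 X3.0 Y11.2
G1 X0.0 Y6.0
G1 X3.0 Y0.8
G1 X9.0 Y0.8
G1 X12.0 Y6.0
; layer 2
G0 Z4.9
G0 X12.0 Y6.0
G1 X9.0 Y11.2
G1 X3.0 Y11.2
G1 X0.0 Y6.0
G1 X3.0 Y0.8
G1 X9.0 Y0.8
G1 X12.0 Y6.0
; layer 3
G0 Z7.3
G0 X12.0 Y6.0
G1 X9.0 Y11.2
G1 X3.0 Y11.2
G1 X0.0 Y6.0
G1 X3.0 Y0.8
G1 X9.0 Y0.8
G1 X12.0 Y6.0
; layer 4
G0 Z9.7
G0 X12.0 Y6.0
G1 X9.0 Y11.2
G1 X3.0 Y11.2
G1 X0.0 Y6.0
G1 X3.0 Y0.8
G1 X9.0 Y0.8
G1 X12.0 Y6.0
; layer 5
G0 Z12.1
G0 X12.0 Y6.0
G1 X9.0 Y11.2
G1 X3.0 Y11.2
G1 X0.0 Y6.0
G1 X3.0 Y0.8
G1 X9.0 Y0.8
G1 X12.0 Y6.0
; layer 6
G0 Z14.6
G0 X12.0 Y6.0
G1 X9.0 Y11.2
G1 X3.0 Y11.2
G1 X0.0 Y6.0
G1 X3.0 Y0.8
G1 X9.0 Y0.8
G1 X12.0 Y6.0
; layer 7
G0 Z17.0
G0 X12.0 Y6.0
G1 X9.0 Y11.2
G1 X3.0 Y11.2
G1 X0.0 Y6.0
G1 X3.0 Y0.8
G1 X9.0 Y0.8
G1 X12.0 Y6.0
M2 ; end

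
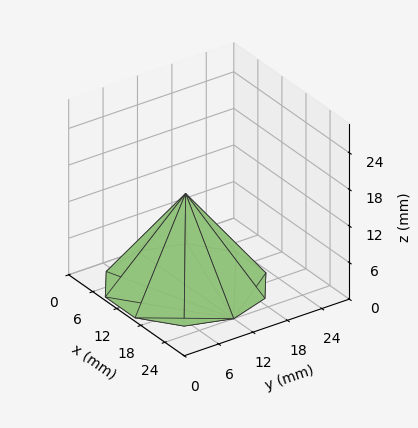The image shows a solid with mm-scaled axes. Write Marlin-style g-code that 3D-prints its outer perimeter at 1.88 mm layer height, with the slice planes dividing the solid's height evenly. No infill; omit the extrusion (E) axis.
Reading the render: the shape is a regular 10-sided pyramid, base circumscribed radius ≈ 12 mm, apex at z ≈ 15 mm (dimensions read to the nearest mm from the axis ticks). For the g-code, the solid's height is divided into equal slices at the stated Δz and each level perimeter traced with G1 moves after a G0 lift.

; perimeter-only toolpath
G21 ; units = mm
G90 ; absolute positioning
G28 ; home
; layer 1
G0 Z1.88
G0 X22.50 Y12.00
G1 X20.50 Y18.17
G1 X15.25 Y21.98
G1 X8.75 Y21.98
G1 X3.50 Y18.17
G1 X1.50 Y12.00
G1 X3.50 Y5.83
G1 X8.75 Y2.02
G1 X15.25 Y2.02
G1 X20.50 Y5.83
G1 X22.50 Y12.00
; layer 2
G0 Z3.75
G0 X21.00 Y12.00
G1 X19.28 Y17.29
G1 X14.78 Y20.56
G1 X9.22 Y20.56
G1 X4.72 Y17.29
G1 X3.00 Y12.00
G1 X4.72 Y6.71
G1 X9.22 Y3.44
G1 X14.78 Y3.44
G1 X19.28 Y6.71
G1 X21.00 Y12.00
; layer 3
G0 Z5.62
G0 X19.50 Y12.00
G1 X18.07 Y16.41
G1 X14.32 Y19.13
G1 X9.68 Y19.13
G1 X5.93 Y16.41
G1 X4.50 Y12.00
G1 X5.93 Y7.59
G1 X9.68 Y4.87
G1 X14.32 Y4.87
G1 X18.07 Y7.59
G1 X19.50 Y12.00
; layer 4
G0 Z7.50
G0 X18.00 Y12.00
G1 X16.86 Y15.53
G1 X13.86 Y17.70
G1 X10.14 Y17.70
G1 X7.14 Y15.53
G1 X6.00 Y12.00
G1 X7.14 Y8.47
G1 X10.14 Y6.29
G1 X13.86 Y6.29
G1 X16.86 Y8.47
G1 X18.00 Y12.00
; layer 5
G0 Z9.38
G0 X16.50 Y12.00
G1 X15.64 Y14.64
G1 X13.39 Y16.28
G1 X10.61 Y16.28
G1 X8.36 Y14.64
G1 X7.50 Y12.00
G1 X8.36 Y9.36
G1 X10.61 Y7.72
G1 X13.39 Y7.72
G1 X15.64 Y9.36
G1 X16.50 Y12.00
; layer 6
G0 Z11.25
G0 X15.00 Y12.00
G1 X14.43 Y13.76
G1 X12.93 Y14.85
G1 X11.07 Y14.85
G1 X9.57 Y13.76
G1 X9.00 Y12.00
G1 X9.57 Y10.24
G1 X11.07 Y9.15
G1 X12.93 Y9.15
G1 X14.43 Y10.24
G1 X15.00 Y12.00
; layer 7
G0 Z13.12
G0 X13.50 Y12.00
G1 X13.21 Y12.88
G1 X12.46 Y13.43
G1 X11.54 Y13.43
G1 X10.79 Y12.88
G1 X10.50 Y12.00
G1 X10.79 Y11.12
G1 X11.54 Y10.57
G1 X12.46 Y10.57
G1 X13.21 Y11.12
G1 X13.50 Y12.00
M2 ; end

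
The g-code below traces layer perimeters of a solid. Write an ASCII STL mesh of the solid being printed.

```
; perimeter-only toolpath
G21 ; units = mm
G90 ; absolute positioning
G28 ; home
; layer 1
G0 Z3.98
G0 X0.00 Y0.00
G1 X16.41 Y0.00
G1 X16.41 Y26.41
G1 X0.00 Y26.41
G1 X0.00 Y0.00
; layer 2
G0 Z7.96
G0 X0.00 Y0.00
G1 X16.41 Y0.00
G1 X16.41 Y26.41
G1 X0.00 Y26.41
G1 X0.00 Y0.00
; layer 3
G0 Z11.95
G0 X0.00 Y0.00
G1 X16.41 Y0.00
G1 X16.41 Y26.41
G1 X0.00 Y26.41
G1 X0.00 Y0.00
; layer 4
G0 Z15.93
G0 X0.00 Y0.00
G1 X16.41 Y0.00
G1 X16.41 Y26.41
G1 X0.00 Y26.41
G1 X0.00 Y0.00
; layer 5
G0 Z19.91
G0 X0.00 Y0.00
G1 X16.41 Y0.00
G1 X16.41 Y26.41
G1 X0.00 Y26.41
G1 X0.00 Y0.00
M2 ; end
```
solid part
  facet normal 0.0000 0.0000 -1.0000
    outer loop
      vertex 16.41 26.41 0.00
      vertex 16.41 0.00 0.00
      vertex 0.00 0.00 0.00
    endloop
  endfacet
  facet normal 0.0000 0.0000 -1.0000
    outer loop
      vertex 0.00 26.41 0.00
      vertex 16.41 26.41 0.00
      vertex 0.00 0.00 0.00
    endloop
  endfacet
  facet normal 0.0000 0.0000 1.0000
    outer loop
      vertex 0.00 0.00 19.91
      vertex 16.41 0.00 19.91
      vertex 16.41 26.41 19.91
    endloop
  endfacet
  facet normal 0.0000 0.0000 1.0000
    outer loop
      vertex 0.00 0.00 19.91
      vertex 16.41 26.41 19.91
      vertex 0.00 26.41 19.91
    endloop
  endfacet
  facet normal 0.0000 -1.0000 0.0000
    outer loop
      vertex 0.00 0.00 0.00
      vertex 16.41 0.00 0.00
      vertex 16.41 0.00 19.91
    endloop
  endfacet
  facet normal 0.0000 -1.0000 0.0000
    outer loop
      vertex 0.00 0.00 0.00
      vertex 16.41 0.00 19.91
      vertex 0.00 0.00 19.91
    endloop
  endfacet
  facet normal 0.0000 1.0000 0.0000
    outer loop
      vertex 16.41 26.41 19.91
      vertex 16.41 26.41 0.00
      vertex 0.00 26.41 0.00
    endloop
  endfacet
  facet normal 0.0000 1.0000 0.0000
    outer loop
      vertex 0.00 26.41 19.91
      vertex 16.41 26.41 19.91
      vertex 0.00 26.41 0.00
    endloop
  endfacet
  facet normal -1.0000 0.0000 0.0000
    outer loop
      vertex 0.00 26.41 19.91
      vertex 0.00 26.41 0.00
      vertex 0.00 0.00 0.00
    endloop
  endfacet
  facet normal -1.0000 0.0000 0.0000
    outer loop
      vertex 0.00 0.00 19.91
      vertex 0.00 26.41 19.91
      vertex 0.00 0.00 0.00
    endloop
  endfacet
  facet normal 1.0000 0.0000 0.0000
    outer loop
      vertex 16.41 0.00 0.00
      vertex 16.41 26.41 0.00
      vertex 16.41 26.41 19.91
    endloop
  endfacet
  facet normal 1.0000 0.0000 0.0000
    outer loop
      vertex 16.41 0.00 0.00
      vertex 16.41 26.41 19.91
      vertex 16.41 0.00 19.91
    endloop
  endfacet
endsolid part

The G0 Z moves step by Δz≈3.98 mm. Every layer's G1 loop is the same polygon, so the solid is a straight extrusion of it from z=0 to z≈19.9. Closing with flat bottom and top caps and triangulating gives 12 facets — a rectangular box, roughly 16.4 × 26.4 mm footprint and 19.9 mm tall.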